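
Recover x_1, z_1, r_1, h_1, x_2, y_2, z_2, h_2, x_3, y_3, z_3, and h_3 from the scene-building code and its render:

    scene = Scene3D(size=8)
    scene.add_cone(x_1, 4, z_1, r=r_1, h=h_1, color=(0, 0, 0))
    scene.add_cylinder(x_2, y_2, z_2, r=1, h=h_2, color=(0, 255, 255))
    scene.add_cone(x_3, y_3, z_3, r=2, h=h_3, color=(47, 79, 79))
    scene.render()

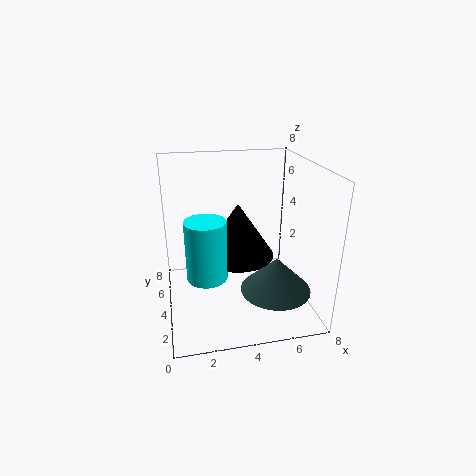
x_1 = 4, z_1 = 3, r_1 = 2, h_1 = 3, x_2 = 2, y_2 = 2, z_2 = 3, h_2 = 3, x_3 = 6, y_3 = 3, z_3 = 1, h_3 = 2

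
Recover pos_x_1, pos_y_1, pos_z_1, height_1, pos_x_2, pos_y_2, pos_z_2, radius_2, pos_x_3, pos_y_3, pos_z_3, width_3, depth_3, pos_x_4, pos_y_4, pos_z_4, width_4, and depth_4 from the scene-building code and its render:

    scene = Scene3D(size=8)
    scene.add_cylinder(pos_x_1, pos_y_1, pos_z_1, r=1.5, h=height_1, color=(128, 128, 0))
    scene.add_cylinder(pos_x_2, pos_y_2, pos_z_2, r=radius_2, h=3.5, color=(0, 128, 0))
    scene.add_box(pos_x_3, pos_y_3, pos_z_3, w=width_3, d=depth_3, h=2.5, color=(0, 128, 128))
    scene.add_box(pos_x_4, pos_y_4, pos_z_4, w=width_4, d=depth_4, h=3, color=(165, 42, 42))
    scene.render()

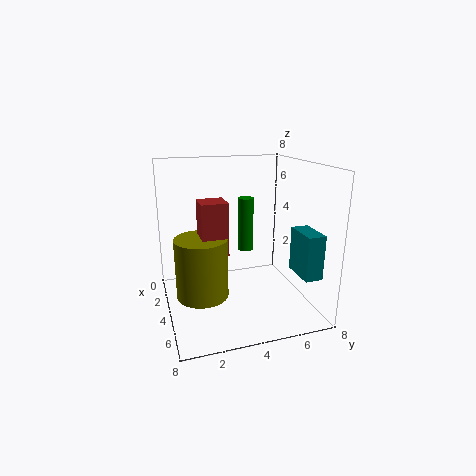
pos_x_1 = 3.5; pos_y_1 = 2; pos_z_1 = 0.5; height_1 = 3.5; pos_x_2 = 1; pos_y_2 = 5.5; pos_z_2 = 2; radius_2 = 0.5; pos_x_3 = 4.5; pos_y_3 = 7; pos_z_3 = 2; width_3 = 2; depth_3 = 1; pos_x_4 = 2.5; pos_y_4 = 2; pos_z_4 = 3; width_4 = 1.5; depth_4 = 1.5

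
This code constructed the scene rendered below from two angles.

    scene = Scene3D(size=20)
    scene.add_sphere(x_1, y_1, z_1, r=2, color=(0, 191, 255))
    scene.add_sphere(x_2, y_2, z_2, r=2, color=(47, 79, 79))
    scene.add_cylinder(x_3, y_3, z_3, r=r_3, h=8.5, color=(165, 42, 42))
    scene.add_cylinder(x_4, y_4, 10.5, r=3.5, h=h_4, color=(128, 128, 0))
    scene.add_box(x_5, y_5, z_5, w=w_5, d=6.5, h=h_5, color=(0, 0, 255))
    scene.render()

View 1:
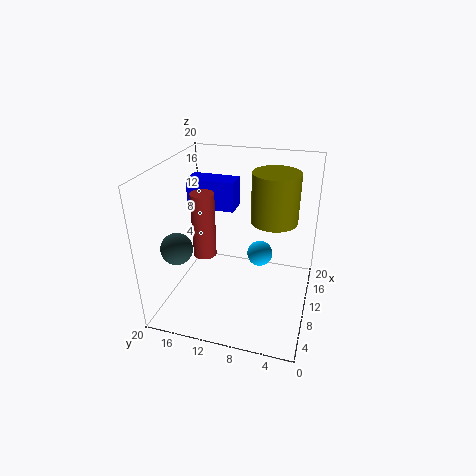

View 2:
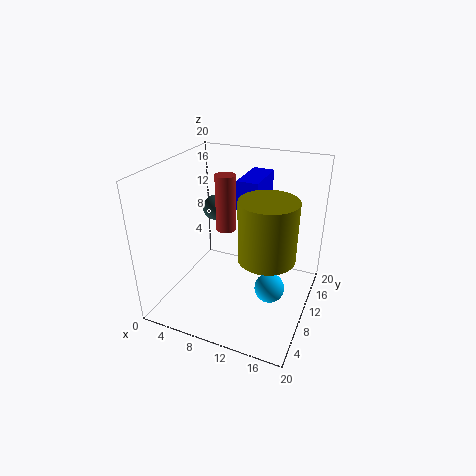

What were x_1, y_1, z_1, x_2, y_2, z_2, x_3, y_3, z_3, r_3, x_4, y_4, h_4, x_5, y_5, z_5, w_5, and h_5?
x_1 = 15.5
y_1 = 8
z_1 = 4.5
x_2 = 3.5
y_2 = 16
z_2 = 11
x_3 = 6.5
y_3 = 13.5
z_3 = 9
r_3 = 1.5
x_4 = 15.5
y_4 = 6
h_4 = 7.5
x_5 = 9.5
y_5 = 10.5
z_5 = 14
w_5 = 3
h_5 = 4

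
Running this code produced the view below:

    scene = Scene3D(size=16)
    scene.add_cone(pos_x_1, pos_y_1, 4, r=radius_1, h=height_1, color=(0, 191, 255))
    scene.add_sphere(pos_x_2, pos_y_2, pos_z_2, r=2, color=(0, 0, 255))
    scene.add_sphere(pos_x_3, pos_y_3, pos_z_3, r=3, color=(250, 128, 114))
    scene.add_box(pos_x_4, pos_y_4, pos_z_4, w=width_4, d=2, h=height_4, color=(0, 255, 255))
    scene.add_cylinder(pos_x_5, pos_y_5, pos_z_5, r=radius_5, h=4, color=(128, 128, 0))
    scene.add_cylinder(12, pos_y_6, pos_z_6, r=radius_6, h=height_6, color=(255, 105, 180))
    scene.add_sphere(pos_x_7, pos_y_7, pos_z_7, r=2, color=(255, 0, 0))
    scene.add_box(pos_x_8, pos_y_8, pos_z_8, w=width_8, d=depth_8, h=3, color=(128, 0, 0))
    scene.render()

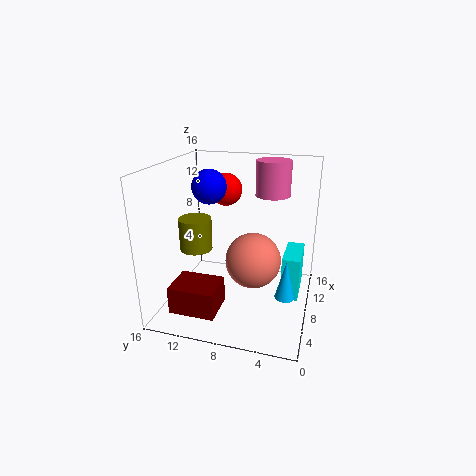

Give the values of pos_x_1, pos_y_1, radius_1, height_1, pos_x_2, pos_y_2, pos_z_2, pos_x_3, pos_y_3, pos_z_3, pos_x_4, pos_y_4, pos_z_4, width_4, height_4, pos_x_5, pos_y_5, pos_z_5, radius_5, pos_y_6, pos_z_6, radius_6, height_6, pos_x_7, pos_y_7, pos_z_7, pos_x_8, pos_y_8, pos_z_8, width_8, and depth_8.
pos_x_1 = 4; pos_y_1 = 2; radius_1 = 1; height_1 = 4; pos_x_2 = 10; pos_y_2 = 12; pos_z_2 = 13; pos_x_3 = 7; pos_y_3 = 6; pos_z_3 = 6; pos_x_4 = 8; pos_y_4 = 1; pos_z_4 = 1; width_4 = 5; height_4 = 5; pos_x_5 = 10; pos_y_5 = 14; pos_z_5 = 5; radius_5 = 2; pos_y_6 = 5; pos_z_6 = 12; radius_6 = 2; height_6 = 4; pos_x_7 = 13; pos_y_7 = 11; pos_z_7 = 12; pos_x_8 = 2; pos_y_8 = 9; pos_z_8 = 1; width_8 = 4; depth_8 = 5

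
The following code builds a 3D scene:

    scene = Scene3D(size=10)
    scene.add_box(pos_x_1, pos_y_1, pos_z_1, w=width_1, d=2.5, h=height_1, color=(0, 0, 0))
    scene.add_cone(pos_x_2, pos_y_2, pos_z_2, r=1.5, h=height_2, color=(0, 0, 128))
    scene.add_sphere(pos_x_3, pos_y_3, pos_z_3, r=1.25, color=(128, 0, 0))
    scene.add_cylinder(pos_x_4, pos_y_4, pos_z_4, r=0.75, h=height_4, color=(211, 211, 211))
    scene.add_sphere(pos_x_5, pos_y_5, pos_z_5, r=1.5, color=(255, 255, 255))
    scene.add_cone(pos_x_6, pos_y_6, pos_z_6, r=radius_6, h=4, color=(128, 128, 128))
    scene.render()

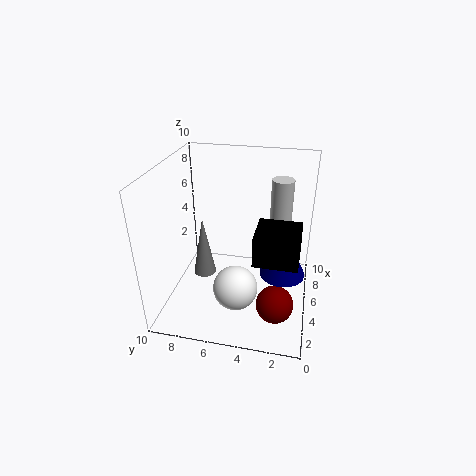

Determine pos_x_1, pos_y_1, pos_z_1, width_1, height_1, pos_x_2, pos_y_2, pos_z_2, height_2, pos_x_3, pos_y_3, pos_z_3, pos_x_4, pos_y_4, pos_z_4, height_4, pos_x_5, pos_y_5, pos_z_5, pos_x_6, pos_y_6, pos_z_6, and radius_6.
pos_x_1 = 0.5; pos_y_1 = 0.75; pos_z_1 = 6; width_1 = 2.5; height_1 = 1.75; pos_x_2 = 4; pos_y_2 = 1.75; pos_z_2 = 3.25; height_2 = 3.25; pos_x_3 = 2.75; pos_y_3 = 2; pos_z_3 = 1.5; pos_x_4 = 6.25; pos_y_4 = 2.25; pos_z_4 = 4.5; height_4 = 4.5; pos_x_5 = 3; pos_y_5 = 4.75; pos_z_5 = 2.25; pos_x_6 = 3.5; pos_y_6 = 7; pos_z_6 = 3; radius_6 = 0.75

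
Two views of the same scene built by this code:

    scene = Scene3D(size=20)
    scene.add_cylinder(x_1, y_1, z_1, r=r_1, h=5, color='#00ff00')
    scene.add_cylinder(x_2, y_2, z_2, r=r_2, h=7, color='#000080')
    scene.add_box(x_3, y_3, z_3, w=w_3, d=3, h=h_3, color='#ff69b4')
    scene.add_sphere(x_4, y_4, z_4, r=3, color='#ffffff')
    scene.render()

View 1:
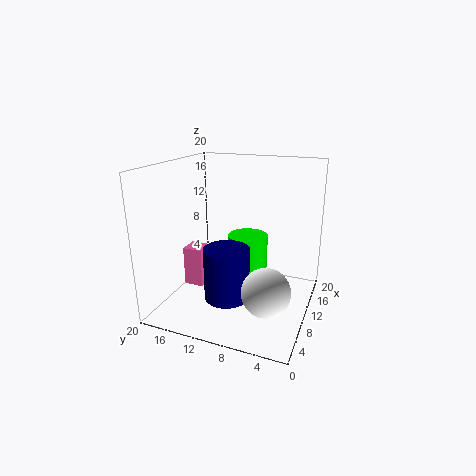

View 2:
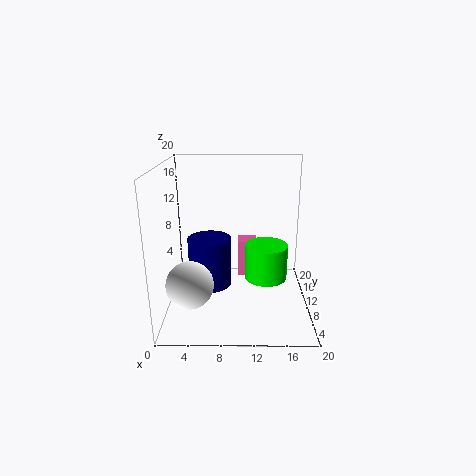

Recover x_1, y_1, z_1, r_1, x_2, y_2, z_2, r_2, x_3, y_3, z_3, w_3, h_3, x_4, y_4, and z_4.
x_1 = 14
y_1 = 10
z_1 = 4
r_1 = 3
x_2 = 6
y_2 = 10
z_2 = 3
r_2 = 3
x_3 = 10
y_3 = 16
z_3 = 1
w_3 = 3
h_3 = 6
x_4 = 4
y_4 = 4
z_4 = 6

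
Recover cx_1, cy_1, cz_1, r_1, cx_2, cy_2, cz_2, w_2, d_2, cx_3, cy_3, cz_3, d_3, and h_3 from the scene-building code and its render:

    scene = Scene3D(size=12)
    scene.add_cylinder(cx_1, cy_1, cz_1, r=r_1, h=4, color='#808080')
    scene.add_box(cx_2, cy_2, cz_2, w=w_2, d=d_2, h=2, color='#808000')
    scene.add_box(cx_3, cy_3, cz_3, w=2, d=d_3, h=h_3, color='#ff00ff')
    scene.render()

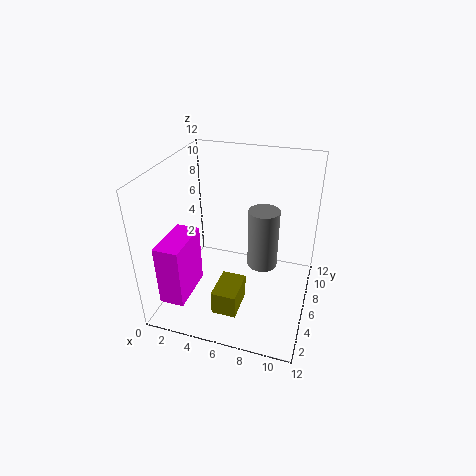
cx_1 = 9; cy_1 = 2; cz_1 = 7; r_1 = 1; cx_2 = 5; cy_2 = 2; cz_2 = 1; w_2 = 2; d_2 = 3; cx_3 = 1; cy_3 = 1; cz_3 = 2; d_3 = 4; h_3 = 5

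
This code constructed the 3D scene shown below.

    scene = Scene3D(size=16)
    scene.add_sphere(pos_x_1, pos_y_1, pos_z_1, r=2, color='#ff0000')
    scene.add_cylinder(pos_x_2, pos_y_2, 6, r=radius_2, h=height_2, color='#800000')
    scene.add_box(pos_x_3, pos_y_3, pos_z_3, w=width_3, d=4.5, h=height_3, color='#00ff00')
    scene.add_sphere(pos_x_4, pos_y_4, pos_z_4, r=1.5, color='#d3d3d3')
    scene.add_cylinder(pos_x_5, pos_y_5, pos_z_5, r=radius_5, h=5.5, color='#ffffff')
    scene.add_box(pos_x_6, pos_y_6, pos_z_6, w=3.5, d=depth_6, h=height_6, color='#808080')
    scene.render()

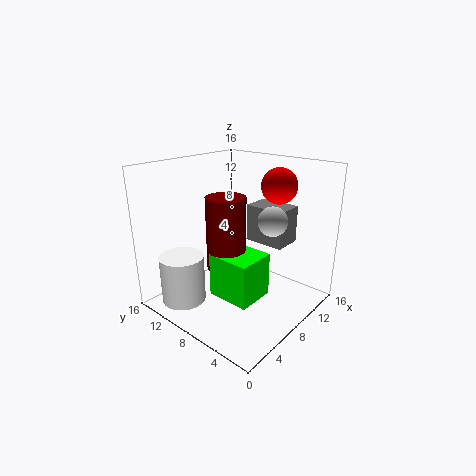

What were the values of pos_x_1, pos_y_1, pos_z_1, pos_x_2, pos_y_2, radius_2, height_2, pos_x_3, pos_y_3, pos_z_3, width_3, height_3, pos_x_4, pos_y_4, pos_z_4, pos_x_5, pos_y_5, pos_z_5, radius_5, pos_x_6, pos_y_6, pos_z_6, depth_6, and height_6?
pos_x_1 = 12
pos_y_1 = 5.5
pos_z_1 = 13.5
pos_x_2 = 5
pos_y_2 = 7
radius_2 = 2
height_2 = 7.5
pos_x_3 = 3
pos_y_3 = 3
pos_z_3 = 3.5
width_3 = 4
height_3 = 4.5
pos_x_4 = 8
pos_y_4 = 3.5
pos_z_4 = 11
pos_x_5 = 3.5
pos_y_5 = 12.5
pos_z_5 = 0.5
radius_5 = 2.5
pos_x_6 = 12
pos_y_6 = 5
pos_z_6 = 6
depth_6 = 5
height_6 = 4.5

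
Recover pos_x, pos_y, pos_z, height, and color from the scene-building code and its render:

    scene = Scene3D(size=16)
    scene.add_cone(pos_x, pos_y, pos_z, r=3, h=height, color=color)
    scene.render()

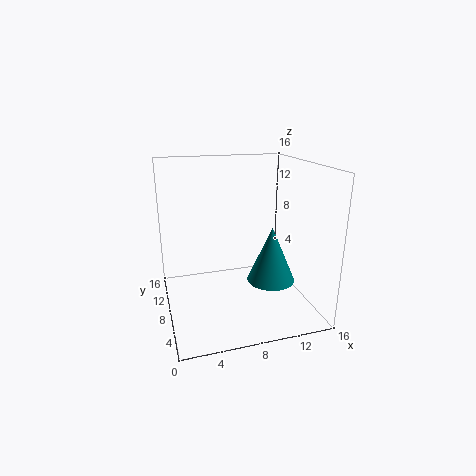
pos_x = 13; pos_y = 10; pos_z = 1; height = 7; color = 'teal'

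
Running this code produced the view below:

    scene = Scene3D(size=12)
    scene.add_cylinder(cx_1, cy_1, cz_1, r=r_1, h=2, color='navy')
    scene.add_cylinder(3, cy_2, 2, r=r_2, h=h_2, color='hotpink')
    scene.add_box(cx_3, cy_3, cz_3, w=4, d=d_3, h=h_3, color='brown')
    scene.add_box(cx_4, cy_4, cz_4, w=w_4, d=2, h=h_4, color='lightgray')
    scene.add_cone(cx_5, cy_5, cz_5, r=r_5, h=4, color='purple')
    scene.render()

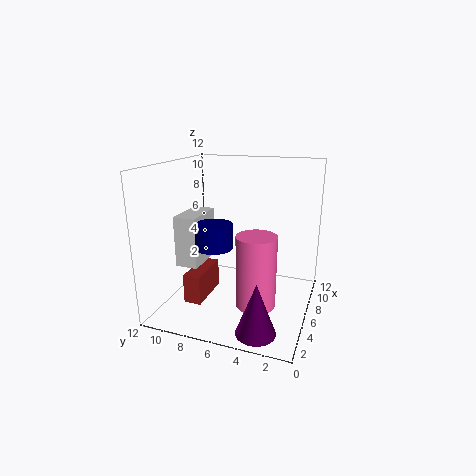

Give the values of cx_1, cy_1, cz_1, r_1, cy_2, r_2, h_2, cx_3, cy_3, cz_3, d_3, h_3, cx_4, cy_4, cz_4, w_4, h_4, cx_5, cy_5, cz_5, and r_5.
cx_1 = 4.5; cy_1 = 7.5; cz_1 = 5.5; r_1 = 1.5; cy_2 = 3.5; r_2 = 1.5; h_2 = 5.5; cx_3 = 3.5; cy_3 = 8.5; cz_3 = 0.5; d_3 = 1.5; h_3 = 2.5; cx_4 = 5; cy_4 = 9.5; cz_4 = 3; w_4 = 4; h_4 = 4.5; cx_5 = 1.5; cy_5 = 3; cz_5 = 0.5; r_5 = 1.5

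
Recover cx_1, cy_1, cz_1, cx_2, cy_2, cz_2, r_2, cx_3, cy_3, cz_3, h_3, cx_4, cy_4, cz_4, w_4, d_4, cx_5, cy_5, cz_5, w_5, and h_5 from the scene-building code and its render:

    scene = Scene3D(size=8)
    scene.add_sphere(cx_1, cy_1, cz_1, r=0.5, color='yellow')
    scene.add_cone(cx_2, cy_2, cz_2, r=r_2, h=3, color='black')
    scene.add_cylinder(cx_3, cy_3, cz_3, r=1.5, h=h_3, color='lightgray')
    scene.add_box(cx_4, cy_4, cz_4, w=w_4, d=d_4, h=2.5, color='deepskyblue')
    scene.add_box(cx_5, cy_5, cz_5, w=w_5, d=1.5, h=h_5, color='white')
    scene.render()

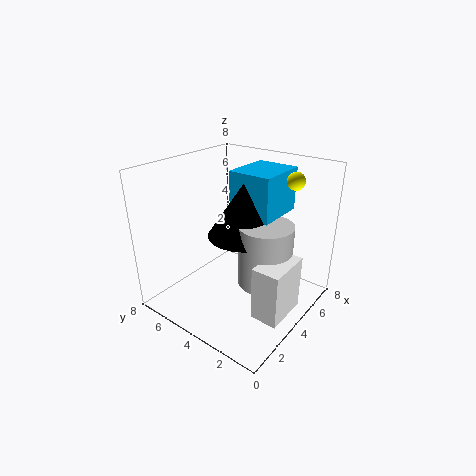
cx_1 = 6.5, cy_1 = 2, cz_1 = 7, cx_2 = 4.5, cy_2 = 4, cz_2 = 4, r_2 = 2, cx_3 = 4.5, cy_3 = 2.5, cz_3 = 1.5, h_3 = 3.5, cx_4 = 4.5, cy_4 = 2.5, cz_4 = 5, w_4 = 3, d_4 = 2.5, cx_5 = 2.5, cy_5 = 0.5, cz_5 = 0.5, w_5 = 2.5, h_5 = 3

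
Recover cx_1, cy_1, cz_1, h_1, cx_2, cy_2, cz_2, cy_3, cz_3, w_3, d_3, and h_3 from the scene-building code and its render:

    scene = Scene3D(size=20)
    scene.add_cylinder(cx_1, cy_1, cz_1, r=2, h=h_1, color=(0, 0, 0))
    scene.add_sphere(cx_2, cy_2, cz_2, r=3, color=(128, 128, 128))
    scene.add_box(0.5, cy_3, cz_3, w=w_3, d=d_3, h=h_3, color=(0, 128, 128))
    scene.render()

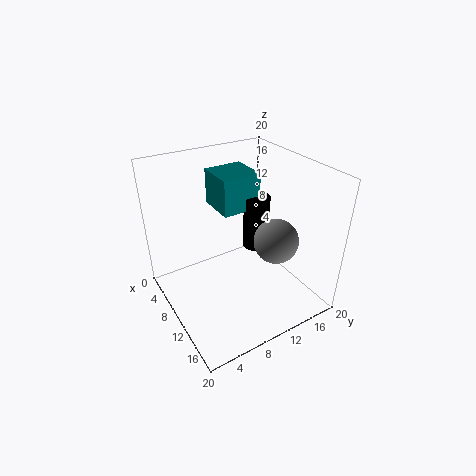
cx_1 = 6.5; cy_1 = 15.5; cz_1 = 5; h_1 = 8.5; cx_2 = 14; cy_2 = 13.5; cz_2 = 10.5; cy_3 = 10; cz_3 = 11.5; w_3 = 6; d_3 = 6; h_3 = 5.5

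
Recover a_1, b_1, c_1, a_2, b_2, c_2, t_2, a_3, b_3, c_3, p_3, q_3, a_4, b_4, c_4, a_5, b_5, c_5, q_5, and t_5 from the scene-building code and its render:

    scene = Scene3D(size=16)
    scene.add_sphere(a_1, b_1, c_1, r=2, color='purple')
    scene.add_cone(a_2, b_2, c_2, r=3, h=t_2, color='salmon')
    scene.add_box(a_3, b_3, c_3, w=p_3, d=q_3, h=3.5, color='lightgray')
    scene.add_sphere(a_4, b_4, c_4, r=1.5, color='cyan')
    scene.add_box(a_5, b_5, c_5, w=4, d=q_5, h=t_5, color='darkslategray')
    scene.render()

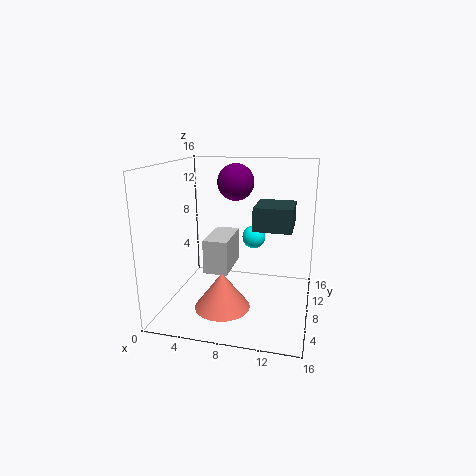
a_1 = 7.5, b_1 = 9, c_1 = 14, a_2 = 7, b_2 = 5, c_2 = 1, t_2 = 4, a_3 = 5.5, b_3 = 3.5, c_3 = 5.5, p_3 = 2.5, q_3 = 5, a_4 = 8.5, b_4 = 14.5, c_4 = 6, a_5 = 10, b_5 = 6, c_5 = 9.5, q_5 = 4.5, t_5 = 2.5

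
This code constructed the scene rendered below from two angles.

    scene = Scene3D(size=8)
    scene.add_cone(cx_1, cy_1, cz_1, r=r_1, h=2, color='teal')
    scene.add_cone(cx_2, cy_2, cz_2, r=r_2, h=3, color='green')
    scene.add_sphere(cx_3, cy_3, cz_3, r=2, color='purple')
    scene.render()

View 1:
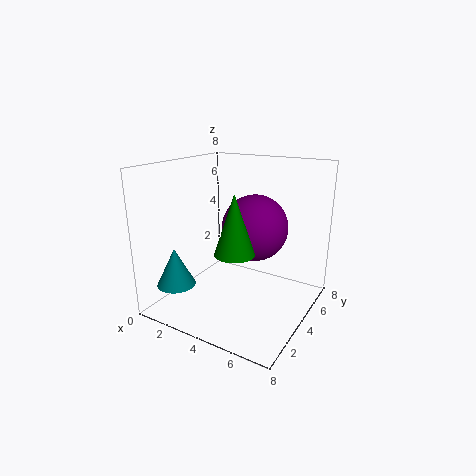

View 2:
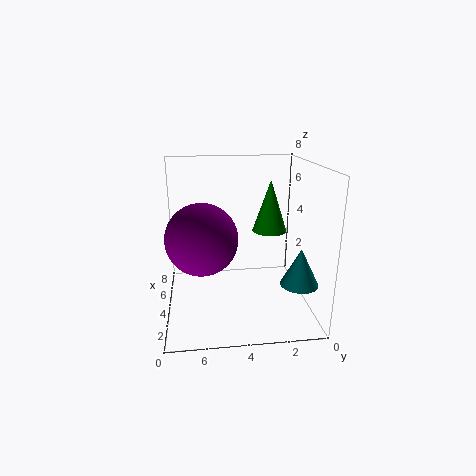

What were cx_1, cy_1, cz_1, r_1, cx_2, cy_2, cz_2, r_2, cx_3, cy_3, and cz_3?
cx_1 = 2; cy_1 = 1; cz_1 = 2; r_1 = 1; cx_2 = 5; cy_2 = 2; cz_2 = 4; r_2 = 1; cx_3 = 4; cy_3 = 6; cz_3 = 4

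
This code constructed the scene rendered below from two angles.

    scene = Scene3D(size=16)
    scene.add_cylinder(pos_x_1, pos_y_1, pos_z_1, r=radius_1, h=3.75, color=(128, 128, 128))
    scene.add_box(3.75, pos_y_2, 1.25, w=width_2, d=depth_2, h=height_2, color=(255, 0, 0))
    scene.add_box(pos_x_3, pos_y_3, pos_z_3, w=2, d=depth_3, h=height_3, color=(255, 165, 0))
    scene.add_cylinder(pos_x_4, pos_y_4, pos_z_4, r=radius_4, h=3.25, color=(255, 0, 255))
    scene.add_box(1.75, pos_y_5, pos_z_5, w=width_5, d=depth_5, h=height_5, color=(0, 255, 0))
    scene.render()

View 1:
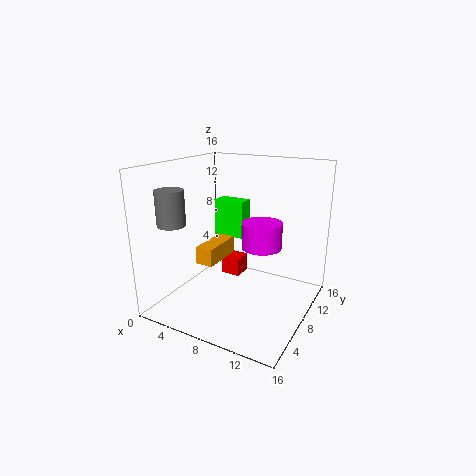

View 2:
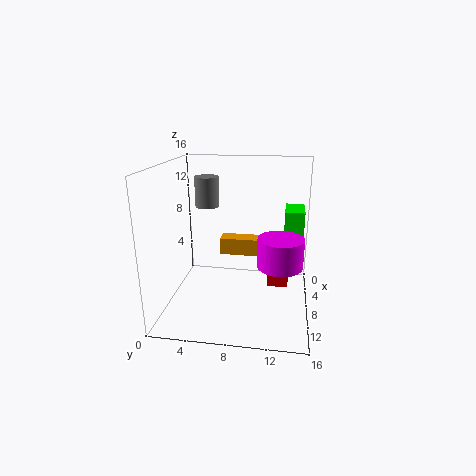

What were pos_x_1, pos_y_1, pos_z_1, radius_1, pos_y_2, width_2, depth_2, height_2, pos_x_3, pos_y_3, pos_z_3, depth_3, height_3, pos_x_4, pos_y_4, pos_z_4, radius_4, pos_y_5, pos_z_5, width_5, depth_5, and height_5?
pos_x_1 = 2.75; pos_y_1 = 3.25; pos_z_1 = 10; radius_1 = 1.5; pos_y_2 = 11.25; width_2 = 2.5; depth_2 = 2.5; height_2 = 2.25; pos_x_3 = 4; pos_y_3 = 5.5; pos_z_3 = 5; depth_3 = 5; height_3 = 2; pos_x_4 = 8.75; pos_y_4 = 12.75; pos_z_4 = 5.25; radius_4 = 2.5; pos_y_5 = 13; pos_z_5 = 5.75; width_5 = 4; depth_5 = 2.25; height_5 = 4.75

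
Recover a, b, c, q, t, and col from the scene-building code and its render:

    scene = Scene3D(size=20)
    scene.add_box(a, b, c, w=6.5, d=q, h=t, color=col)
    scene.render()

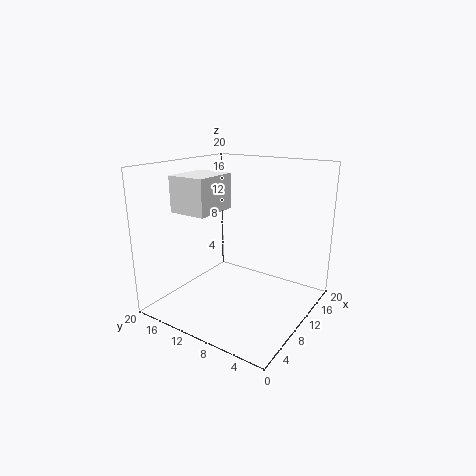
a = 5.5
b = 12.5
c = 13.5
q = 5.5
t = 5
col = 'white'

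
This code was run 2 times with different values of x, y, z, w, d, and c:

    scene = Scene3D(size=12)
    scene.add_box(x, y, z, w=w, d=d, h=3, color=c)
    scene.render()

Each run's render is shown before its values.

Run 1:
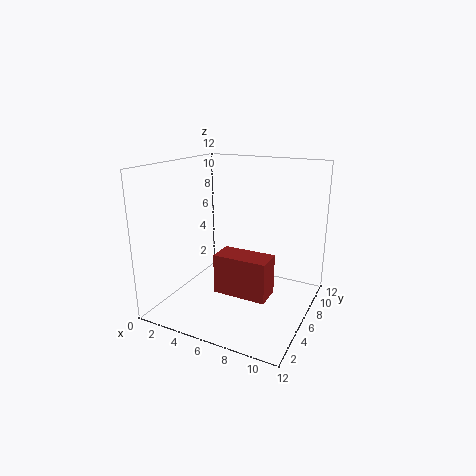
x = 6, y = 2, z = 3, w = 4, d = 2, c = 'brown'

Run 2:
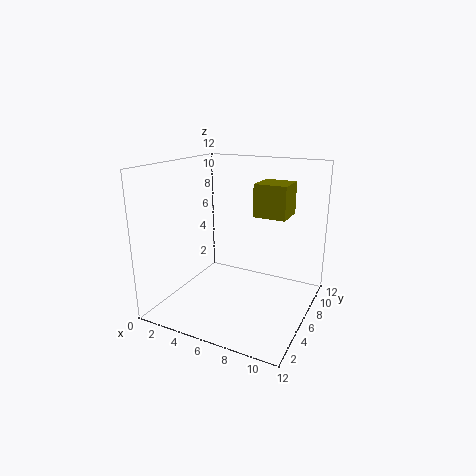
x = 6, y = 9, z = 7, w = 3, d = 3, c = 'olive'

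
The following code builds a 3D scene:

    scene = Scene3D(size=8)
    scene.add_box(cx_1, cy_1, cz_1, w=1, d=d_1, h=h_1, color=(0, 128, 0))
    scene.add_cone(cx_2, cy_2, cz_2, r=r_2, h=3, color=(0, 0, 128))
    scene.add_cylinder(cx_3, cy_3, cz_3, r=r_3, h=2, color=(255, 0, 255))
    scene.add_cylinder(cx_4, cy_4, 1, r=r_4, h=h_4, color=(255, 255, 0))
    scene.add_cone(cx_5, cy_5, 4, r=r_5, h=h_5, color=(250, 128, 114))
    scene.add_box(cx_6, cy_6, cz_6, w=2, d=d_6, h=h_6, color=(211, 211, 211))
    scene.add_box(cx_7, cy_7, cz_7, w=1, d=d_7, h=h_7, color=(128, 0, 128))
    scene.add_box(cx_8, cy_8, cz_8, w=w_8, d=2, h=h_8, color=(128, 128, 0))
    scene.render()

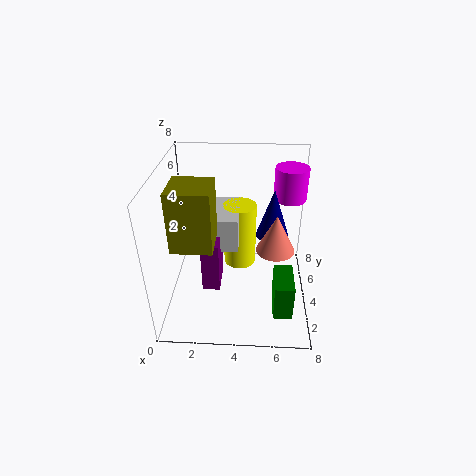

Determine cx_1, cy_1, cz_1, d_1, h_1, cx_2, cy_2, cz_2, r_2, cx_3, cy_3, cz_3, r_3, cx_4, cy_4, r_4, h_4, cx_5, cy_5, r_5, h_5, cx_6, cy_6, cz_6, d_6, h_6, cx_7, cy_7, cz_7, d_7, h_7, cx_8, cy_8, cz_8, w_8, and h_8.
cx_1 = 6, cy_1 = 1, cz_1 = 1, d_1 = 2, h_1 = 2, cx_2 = 6, cy_2 = 6, cz_2 = 3, r_2 = 1, cx_3 = 7, cy_3 = 7, cz_3 = 5, r_3 = 1, cx_4 = 4, cy_4 = 6, r_4 = 1, h_4 = 4, cx_5 = 6, cy_5 = 3, r_5 = 1, h_5 = 2, cx_6 = 2, cy_6 = 4, cz_6 = 3, d_6 = 3, h_6 = 2, cx_7 = 2, cy_7 = 3, cz_7 = 1, d_7 = 2, h_7 = 3, cx_8 = 1, cy_8 = 1, cz_8 = 5, w_8 = 2, h_8 = 3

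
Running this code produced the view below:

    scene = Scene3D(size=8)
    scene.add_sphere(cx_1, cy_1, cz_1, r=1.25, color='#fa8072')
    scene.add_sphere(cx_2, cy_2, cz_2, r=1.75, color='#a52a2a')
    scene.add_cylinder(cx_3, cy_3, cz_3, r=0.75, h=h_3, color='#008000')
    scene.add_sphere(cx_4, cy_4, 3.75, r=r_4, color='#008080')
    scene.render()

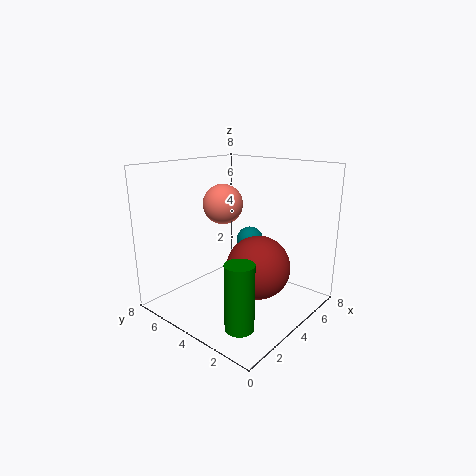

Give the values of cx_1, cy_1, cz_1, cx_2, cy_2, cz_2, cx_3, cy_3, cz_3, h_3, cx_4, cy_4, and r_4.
cx_1 = 5.5; cy_1 = 6.5; cz_1 = 5.25; cx_2 = 4.25; cy_2 = 2.75; cz_2 = 2.5; cx_3 = 1.75; cy_3 = 2; cz_3 = 0.25; h_3 = 3.5; cx_4 = 4.75; cy_4 = 3.75; r_4 = 0.75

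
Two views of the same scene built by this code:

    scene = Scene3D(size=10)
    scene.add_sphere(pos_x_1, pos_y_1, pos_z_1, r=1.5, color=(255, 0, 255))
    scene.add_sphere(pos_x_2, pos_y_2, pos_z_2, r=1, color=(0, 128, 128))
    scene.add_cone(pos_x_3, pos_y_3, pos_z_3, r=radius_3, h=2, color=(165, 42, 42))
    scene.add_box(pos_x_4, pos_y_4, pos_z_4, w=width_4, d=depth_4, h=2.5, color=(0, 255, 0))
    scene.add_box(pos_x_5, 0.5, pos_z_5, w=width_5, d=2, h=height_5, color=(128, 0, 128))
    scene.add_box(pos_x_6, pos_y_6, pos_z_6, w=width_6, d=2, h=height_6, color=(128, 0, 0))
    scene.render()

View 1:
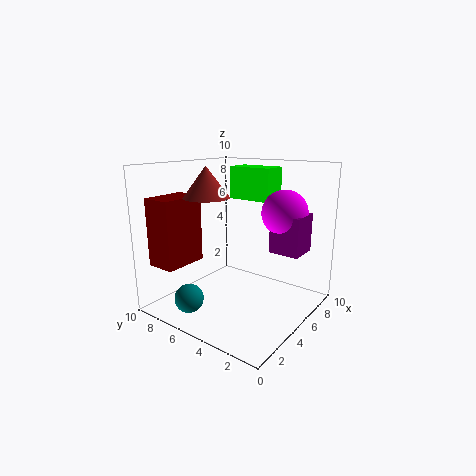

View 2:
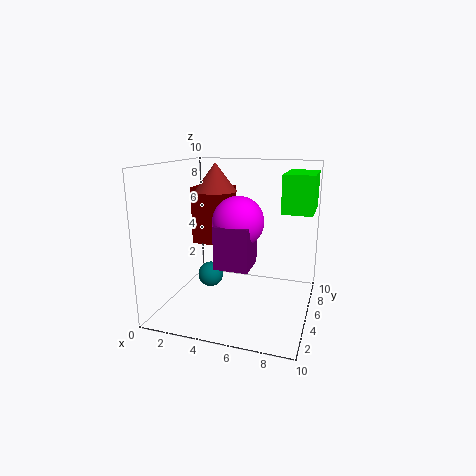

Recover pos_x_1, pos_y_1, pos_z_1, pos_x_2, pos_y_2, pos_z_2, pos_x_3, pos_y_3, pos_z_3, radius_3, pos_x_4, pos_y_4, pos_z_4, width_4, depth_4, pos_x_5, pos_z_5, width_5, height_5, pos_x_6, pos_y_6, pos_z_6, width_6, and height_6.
pos_x_1 = 6
pos_y_1 = 2
pos_z_1 = 7
pos_x_2 = 2
pos_y_2 = 7
pos_z_2 = 1
pos_x_3 = 3
pos_y_3 = 6
pos_z_3 = 8
radius_3 = 1.5
pos_x_4 = 8
pos_y_4 = 4.5
pos_z_4 = 7
width_4 = 2
depth_4 = 3.5
pos_x_5 = 5
pos_z_5 = 4.5
width_5 = 2
height_5 = 2.5
pos_x_6 = 0.5
pos_y_6 = 7
pos_z_6 = 3.5
width_6 = 3
height_6 = 4.5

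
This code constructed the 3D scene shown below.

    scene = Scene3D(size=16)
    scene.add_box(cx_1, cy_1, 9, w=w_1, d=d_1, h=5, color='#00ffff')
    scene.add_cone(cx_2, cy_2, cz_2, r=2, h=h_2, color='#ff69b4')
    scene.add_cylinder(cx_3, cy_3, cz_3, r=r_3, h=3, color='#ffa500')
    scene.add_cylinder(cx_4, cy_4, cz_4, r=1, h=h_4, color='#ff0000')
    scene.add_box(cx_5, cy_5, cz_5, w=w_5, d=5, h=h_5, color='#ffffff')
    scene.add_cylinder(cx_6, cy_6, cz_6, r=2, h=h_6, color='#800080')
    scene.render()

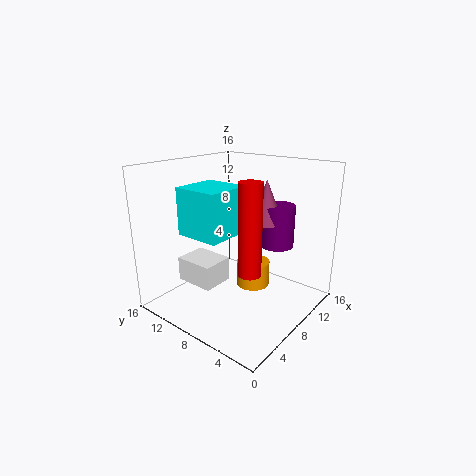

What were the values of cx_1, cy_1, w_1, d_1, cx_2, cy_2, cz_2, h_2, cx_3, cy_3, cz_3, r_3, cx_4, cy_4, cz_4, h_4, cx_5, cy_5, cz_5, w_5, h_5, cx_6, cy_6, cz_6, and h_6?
cx_1 = 3
cy_1 = 7
w_1 = 5
d_1 = 5
cx_2 = 12
cy_2 = 7
cz_2 = 9
h_2 = 5
cx_3 = 11
cy_3 = 8
cz_3 = 1
r_3 = 2
cx_4 = 2
cy_4 = 2
cz_4 = 8
h_4 = 8
cx_5 = 6
cy_5 = 11
cz_5 = 1
w_5 = 4
h_5 = 3
cx_6 = 13
cy_6 = 6
cz_6 = 6
h_6 = 5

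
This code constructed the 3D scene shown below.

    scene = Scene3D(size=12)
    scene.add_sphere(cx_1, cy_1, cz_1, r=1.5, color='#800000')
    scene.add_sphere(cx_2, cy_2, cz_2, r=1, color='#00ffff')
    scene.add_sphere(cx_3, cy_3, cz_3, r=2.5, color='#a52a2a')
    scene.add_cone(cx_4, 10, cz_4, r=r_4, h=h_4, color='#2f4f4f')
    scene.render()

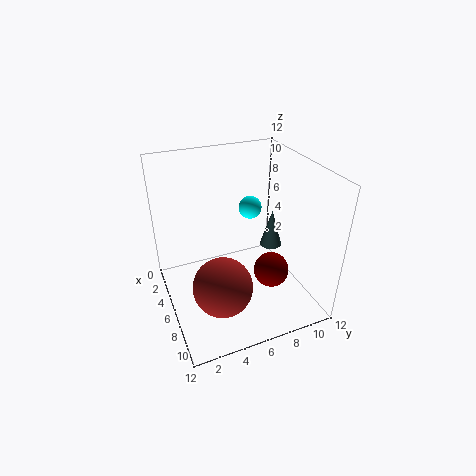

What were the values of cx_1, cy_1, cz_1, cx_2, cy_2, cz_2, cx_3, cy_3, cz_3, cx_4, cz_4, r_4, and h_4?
cx_1 = 7.5; cy_1 = 8.5; cz_1 = 3; cx_2 = 4; cy_2 = 8; cz_2 = 7.5; cx_3 = 7.5; cy_3 = 4; cz_3 = 2.5; cx_4 = 4.5; cz_4 = 3.5; r_4 = 1; h_4 = 3.5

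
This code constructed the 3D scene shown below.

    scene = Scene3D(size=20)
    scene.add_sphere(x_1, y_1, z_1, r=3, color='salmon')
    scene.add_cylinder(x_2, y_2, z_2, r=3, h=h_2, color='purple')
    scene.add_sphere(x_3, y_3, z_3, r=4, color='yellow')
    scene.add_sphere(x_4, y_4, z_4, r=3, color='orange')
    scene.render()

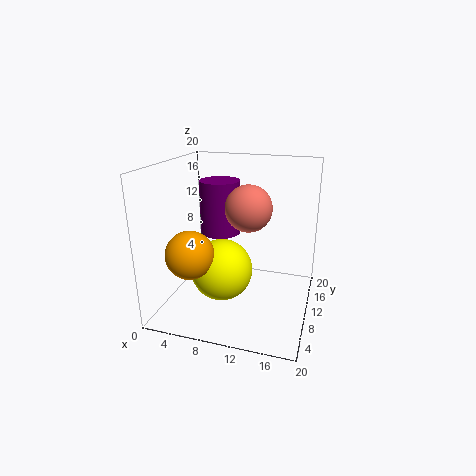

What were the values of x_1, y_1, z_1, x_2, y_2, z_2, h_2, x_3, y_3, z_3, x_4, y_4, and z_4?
x_1 = 12, y_1 = 8, z_1 = 15, x_2 = 6, y_2 = 14, z_2 = 9, h_2 = 8, x_3 = 9, y_3 = 6, z_3 = 7, x_4 = 6, y_4 = 3, z_4 = 10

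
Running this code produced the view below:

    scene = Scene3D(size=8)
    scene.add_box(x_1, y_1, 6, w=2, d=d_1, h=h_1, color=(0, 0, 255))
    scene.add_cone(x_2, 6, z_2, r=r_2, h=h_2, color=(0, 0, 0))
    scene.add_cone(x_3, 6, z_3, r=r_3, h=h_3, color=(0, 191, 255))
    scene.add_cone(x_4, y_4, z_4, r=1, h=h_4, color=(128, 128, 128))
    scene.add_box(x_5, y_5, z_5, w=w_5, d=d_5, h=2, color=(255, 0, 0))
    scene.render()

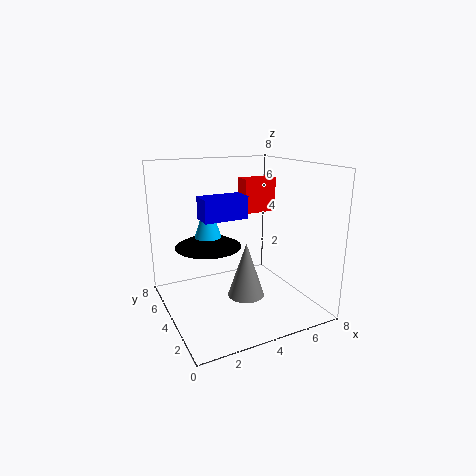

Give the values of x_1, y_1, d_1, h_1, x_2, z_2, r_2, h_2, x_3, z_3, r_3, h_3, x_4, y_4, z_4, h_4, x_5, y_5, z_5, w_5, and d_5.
x_1 = 1
y_1 = 1
d_1 = 1
h_1 = 1
x_2 = 3
z_2 = 3
r_2 = 2
h_2 = 1
x_3 = 3
z_3 = 3
r_3 = 1
h_3 = 3
x_4 = 4
y_4 = 3
z_4 = 1
h_4 = 3
x_5 = 5
y_5 = 5
z_5 = 5
w_5 = 2
d_5 = 1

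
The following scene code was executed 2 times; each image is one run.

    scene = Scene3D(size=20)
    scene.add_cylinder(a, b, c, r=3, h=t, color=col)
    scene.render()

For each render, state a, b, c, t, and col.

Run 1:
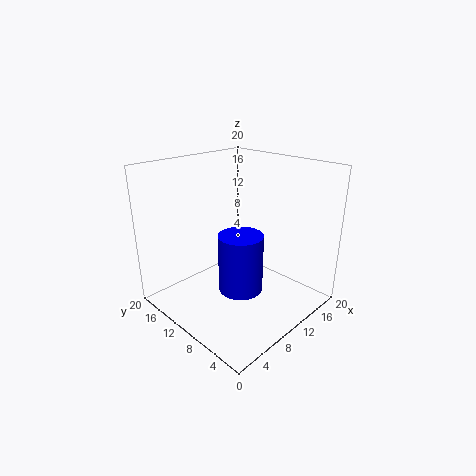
a = 8.5, b = 8, c = 3.5, t = 8, col = 'blue'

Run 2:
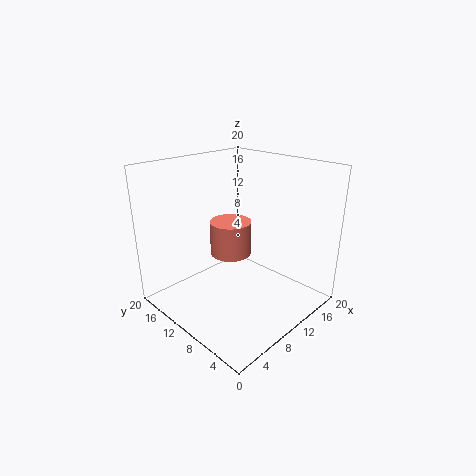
a = 11, b = 12.5, c = 6.5, t = 5, col = 'salmon'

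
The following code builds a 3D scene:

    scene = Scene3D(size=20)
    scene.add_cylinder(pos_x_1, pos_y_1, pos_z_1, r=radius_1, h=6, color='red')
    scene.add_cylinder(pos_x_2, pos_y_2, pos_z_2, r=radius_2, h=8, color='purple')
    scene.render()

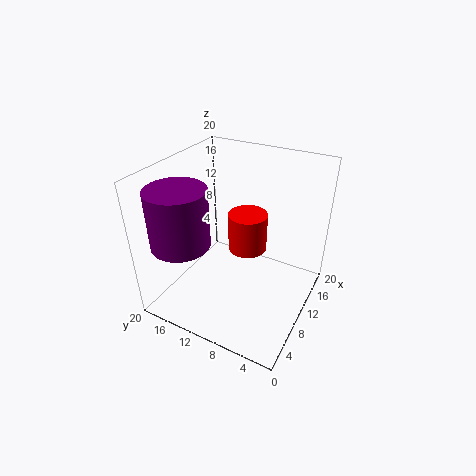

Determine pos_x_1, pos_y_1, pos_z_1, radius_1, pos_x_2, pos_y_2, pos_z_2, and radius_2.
pos_x_1 = 15; pos_y_1 = 11; pos_z_1 = 5; radius_1 = 3; pos_x_2 = 5; pos_y_2 = 16; pos_z_2 = 10; radius_2 = 4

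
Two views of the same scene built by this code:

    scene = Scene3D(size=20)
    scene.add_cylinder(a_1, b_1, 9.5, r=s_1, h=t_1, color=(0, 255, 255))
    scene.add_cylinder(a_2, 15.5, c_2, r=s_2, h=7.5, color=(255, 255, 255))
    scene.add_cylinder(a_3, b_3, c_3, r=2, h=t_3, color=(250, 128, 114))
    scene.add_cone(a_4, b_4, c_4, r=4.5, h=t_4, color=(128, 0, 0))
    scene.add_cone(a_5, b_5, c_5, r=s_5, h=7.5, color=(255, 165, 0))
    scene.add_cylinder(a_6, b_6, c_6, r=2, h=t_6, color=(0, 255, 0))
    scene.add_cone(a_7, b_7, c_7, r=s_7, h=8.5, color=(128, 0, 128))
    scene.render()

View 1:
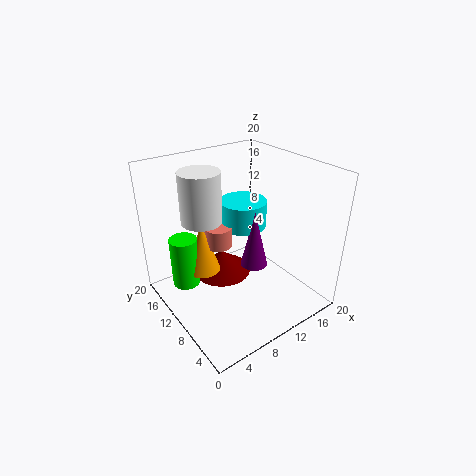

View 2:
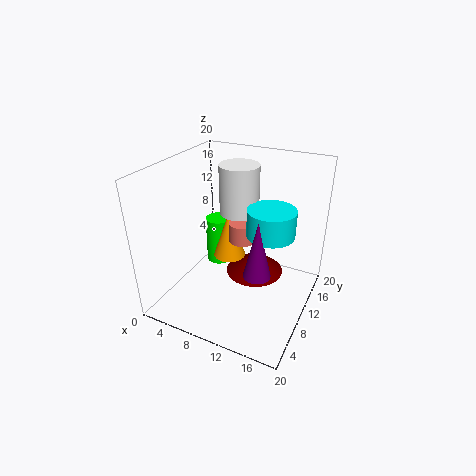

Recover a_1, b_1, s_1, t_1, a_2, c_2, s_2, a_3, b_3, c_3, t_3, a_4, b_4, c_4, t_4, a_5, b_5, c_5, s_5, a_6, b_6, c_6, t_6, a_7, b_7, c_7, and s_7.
a_1 = 13.5, b_1 = 13.5, s_1 = 3.5, t_1 = 4, a_2 = 7.5, c_2 = 11, s_2 = 3, a_3 = 9, b_3 = 13.5, c_3 = 7.5, t_3 = 3, a_4 = 10.5, b_4 = 15, c_4 = 1.5, t_4 = 3.5, a_5 = 6.5, b_5 = 14, c_5 = 4, s_5 = 2.5, a_6 = 4, b_6 = 15, c_6 = 2, t_6 = 7.5, a_7 = 13, b_7 = 10, c_7 = 4.5, s_7 = 2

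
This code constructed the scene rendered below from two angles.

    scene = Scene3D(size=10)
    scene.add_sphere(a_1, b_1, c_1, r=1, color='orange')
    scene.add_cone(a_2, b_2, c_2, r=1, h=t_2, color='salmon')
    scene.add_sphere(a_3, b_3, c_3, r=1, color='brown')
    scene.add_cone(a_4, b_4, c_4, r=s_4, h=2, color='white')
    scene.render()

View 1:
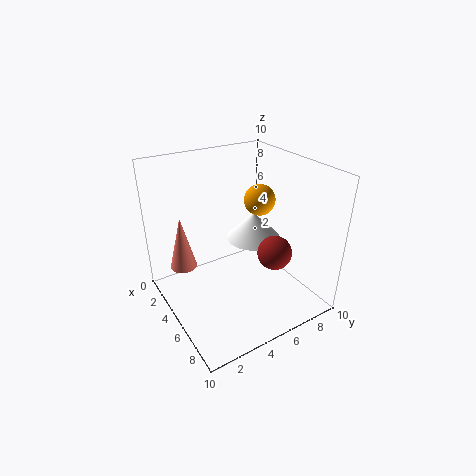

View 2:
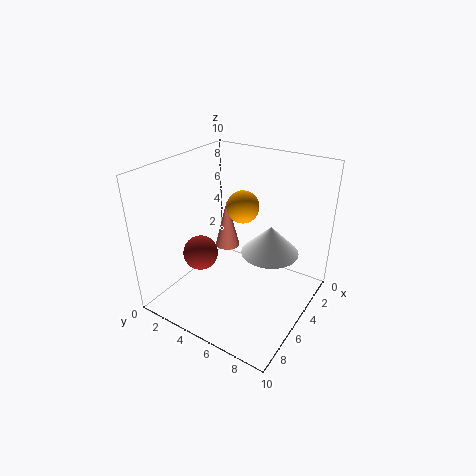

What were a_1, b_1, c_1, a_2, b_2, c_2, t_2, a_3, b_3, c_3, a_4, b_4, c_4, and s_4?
a_1 = 6; b_1 = 6; c_1 = 8; a_2 = 2; b_2 = 2; c_2 = 2; t_2 = 4; a_3 = 9; b_3 = 5; c_3 = 6; a_4 = 4; b_4 = 7; c_4 = 4; s_4 = 2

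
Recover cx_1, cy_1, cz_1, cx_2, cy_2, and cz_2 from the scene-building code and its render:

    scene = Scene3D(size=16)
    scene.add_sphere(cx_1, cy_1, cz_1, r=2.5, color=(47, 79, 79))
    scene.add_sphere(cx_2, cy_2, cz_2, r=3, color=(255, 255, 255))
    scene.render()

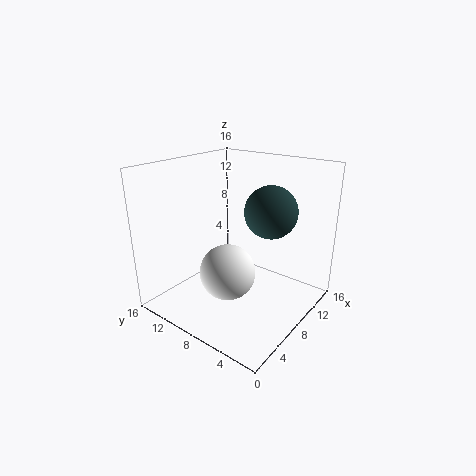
cx_1 = 6.5, cy_1 = 3, cz_1 = 12.5, cx_2 = 5.5, cy_2 = 7.5, cz_2 = 5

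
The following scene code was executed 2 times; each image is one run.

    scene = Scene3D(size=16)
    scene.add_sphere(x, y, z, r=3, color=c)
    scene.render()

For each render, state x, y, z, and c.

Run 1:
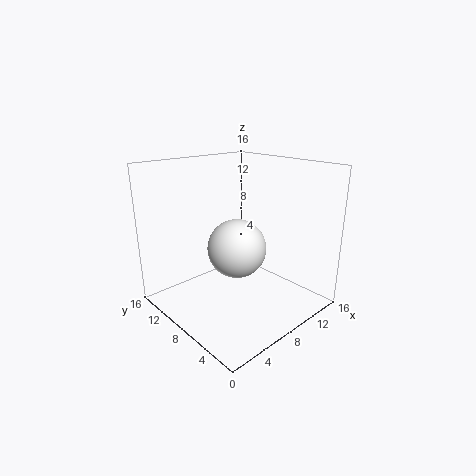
x = 6; y = 6; z = 8; c = 'white'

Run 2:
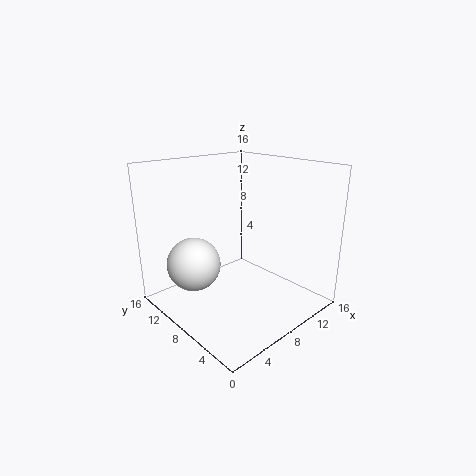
x = 4; y = 11; z = 5; c = 'white'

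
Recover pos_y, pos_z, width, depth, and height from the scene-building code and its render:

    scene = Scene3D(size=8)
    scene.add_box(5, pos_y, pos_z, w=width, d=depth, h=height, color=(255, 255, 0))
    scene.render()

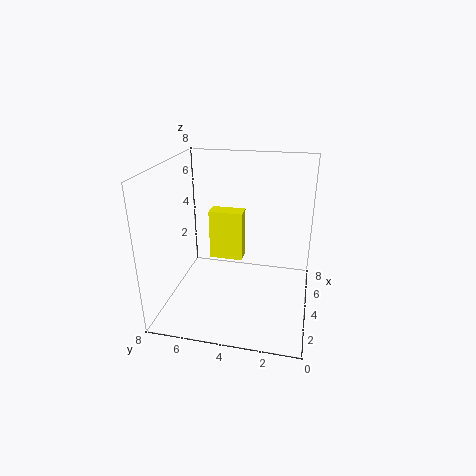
pos_y = 4
pos_z = 2
width = 1
depth = 2
height = 3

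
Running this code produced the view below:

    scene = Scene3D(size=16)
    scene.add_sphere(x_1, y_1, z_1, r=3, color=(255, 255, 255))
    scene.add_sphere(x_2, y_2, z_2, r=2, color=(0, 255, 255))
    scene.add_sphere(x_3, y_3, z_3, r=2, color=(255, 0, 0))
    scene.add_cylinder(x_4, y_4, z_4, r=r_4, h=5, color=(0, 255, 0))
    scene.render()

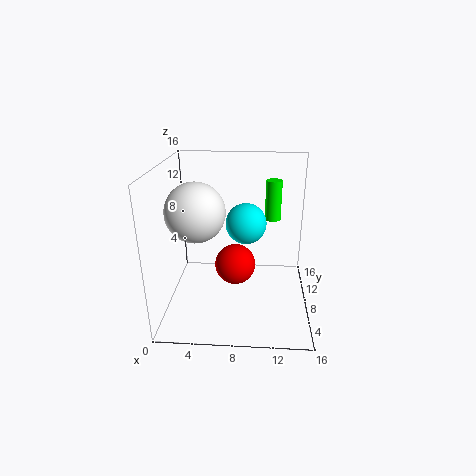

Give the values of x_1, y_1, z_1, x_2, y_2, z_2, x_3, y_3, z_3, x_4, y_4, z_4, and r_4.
x_1 = 4
y_1 = 5
z_1 = 12
x_2 = 9
y_2 = 5
z_2 = 11
x_3 = 8
y_3 = 4
z_3 = 7
x_4 = 12
y_4 = 14
z_4 = 8
r_4 = 1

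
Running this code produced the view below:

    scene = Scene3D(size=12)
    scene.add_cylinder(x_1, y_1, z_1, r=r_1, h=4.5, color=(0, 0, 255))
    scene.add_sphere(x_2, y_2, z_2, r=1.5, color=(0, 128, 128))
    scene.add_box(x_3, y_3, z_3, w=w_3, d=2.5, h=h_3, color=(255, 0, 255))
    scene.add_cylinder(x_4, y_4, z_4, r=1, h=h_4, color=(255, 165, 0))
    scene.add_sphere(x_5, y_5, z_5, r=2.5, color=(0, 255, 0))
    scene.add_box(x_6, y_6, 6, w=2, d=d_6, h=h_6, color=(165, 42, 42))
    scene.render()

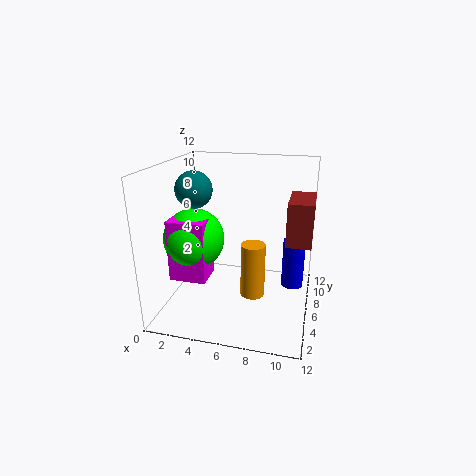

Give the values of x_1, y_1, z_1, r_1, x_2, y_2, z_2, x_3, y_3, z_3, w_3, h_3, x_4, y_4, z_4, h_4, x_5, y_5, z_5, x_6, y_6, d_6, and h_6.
x_1 = 10.5, y_1 = 9, z_1 = 0.5, r_1 = 1, x_2 = 2.5, y_2 = 5.5, z_2 = 10, x_3 = 1, y_3 = 3, z_3 = 3, w_3 = 3, h_3 = 5, x_4 = 7.5, y_4 = 5, z_4 = 1.5, h_4 = 4.5, x_5 = 2.5, y_5 = 5, z_5 = 6, x_6 = 10, y_6 = 5, d_6 = 4, h_6 = 3.5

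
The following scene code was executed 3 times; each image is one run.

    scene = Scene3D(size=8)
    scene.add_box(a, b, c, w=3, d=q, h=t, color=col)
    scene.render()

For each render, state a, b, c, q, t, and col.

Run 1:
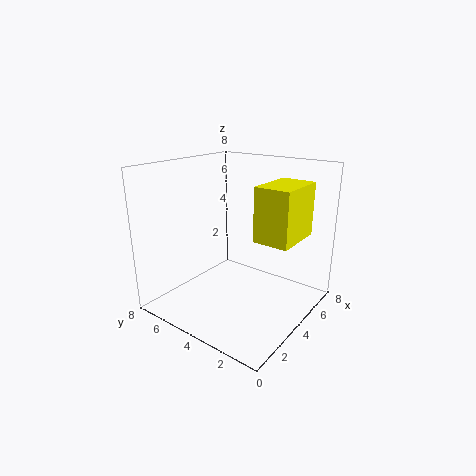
a = 4
b = 1
c = 4
q = 2
t = 3
col = 'yellow'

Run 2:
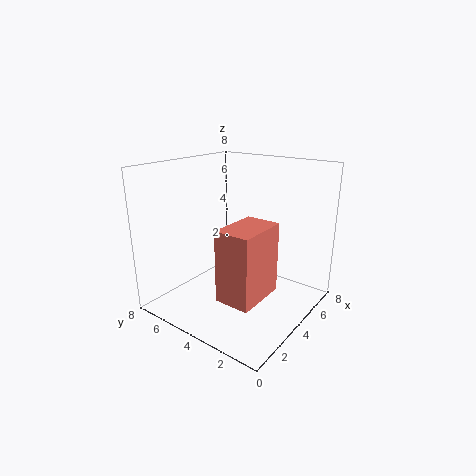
a = 2
b = 2
c = 1
q = 2
t = 4
col = 'salmon'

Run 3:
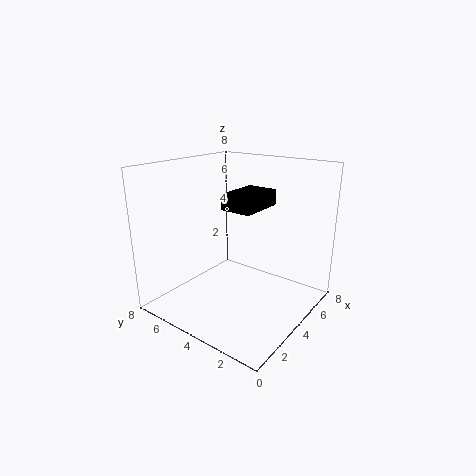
a = 5
b = 4
c = 5
q = 2
t = 1
col = 'black'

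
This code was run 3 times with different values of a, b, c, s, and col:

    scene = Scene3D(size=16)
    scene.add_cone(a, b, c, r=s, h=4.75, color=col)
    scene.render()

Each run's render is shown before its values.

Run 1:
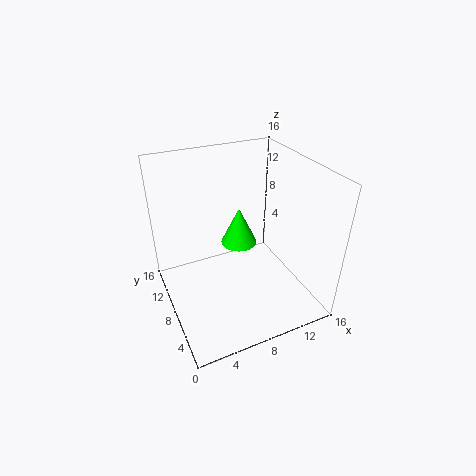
a = 10, b = 12, c = 4.5, s = 2.25, col = 'lime'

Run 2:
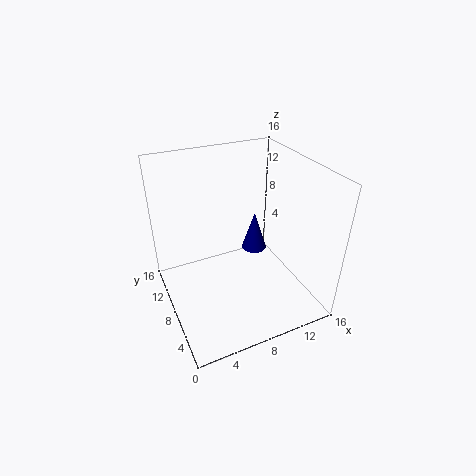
a = 11.25, b = 10.25, c = 4.5, s = 1.5, col = 'navy'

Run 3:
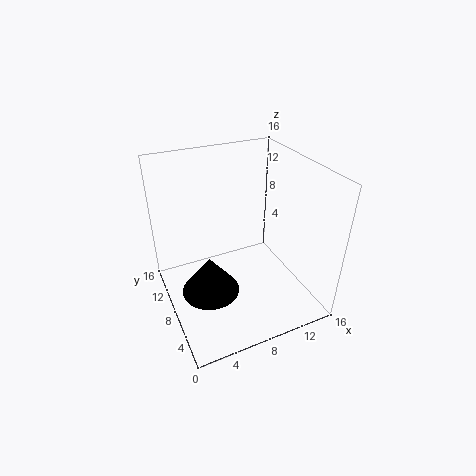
a = 5, b = 9.5, c = 0.25, s = 3.5, col = 'black'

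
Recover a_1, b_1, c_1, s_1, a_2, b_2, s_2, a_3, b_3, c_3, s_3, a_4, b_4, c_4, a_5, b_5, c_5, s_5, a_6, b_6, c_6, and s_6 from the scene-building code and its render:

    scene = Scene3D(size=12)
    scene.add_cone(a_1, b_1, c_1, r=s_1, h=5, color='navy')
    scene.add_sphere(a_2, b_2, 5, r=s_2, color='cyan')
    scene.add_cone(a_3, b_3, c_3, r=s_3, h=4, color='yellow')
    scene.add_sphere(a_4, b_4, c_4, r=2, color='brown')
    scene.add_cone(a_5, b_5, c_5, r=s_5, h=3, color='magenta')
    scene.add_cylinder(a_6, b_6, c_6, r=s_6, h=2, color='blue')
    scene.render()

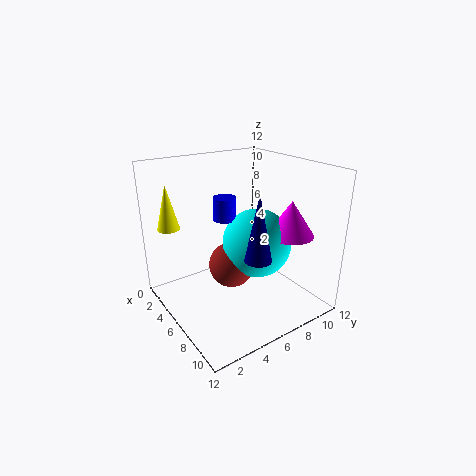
a_1 = 10; b_1 = 5; c_1 = 6; s_1 = 1; a_2 = 6; b_2 = 8; s_2 = 3; a_3 = 1; b_3 = 2; c_3 = 6; s_3 = 1; a_4 = 5; b_4 = 6; c_4 = 3; a_5 = 8; b_5 = 10; c_5 = 6; s_5 = 2; a_6 = 4; b_6 = 6; c_6 = 7; s_6 = 1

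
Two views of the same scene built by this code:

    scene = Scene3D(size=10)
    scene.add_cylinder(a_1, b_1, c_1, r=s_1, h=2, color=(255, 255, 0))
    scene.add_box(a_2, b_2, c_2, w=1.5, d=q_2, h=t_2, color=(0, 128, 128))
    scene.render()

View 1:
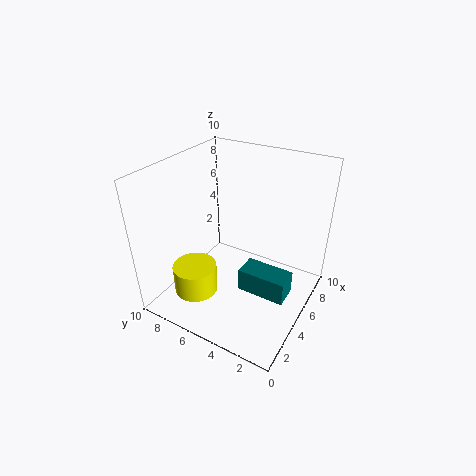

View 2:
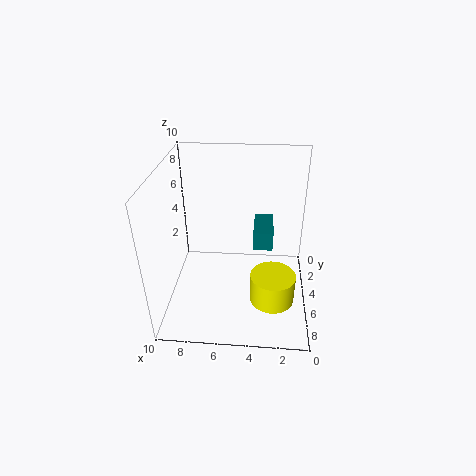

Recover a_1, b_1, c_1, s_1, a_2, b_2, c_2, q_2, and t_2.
a_1 = 2.5, b_1 = 7, c_1 = 1.5, s_1 = 1.5, a_2 = 2.5, b_2 = 0.5, c_2 = 3, q_2 = 3, t_2 = 1.5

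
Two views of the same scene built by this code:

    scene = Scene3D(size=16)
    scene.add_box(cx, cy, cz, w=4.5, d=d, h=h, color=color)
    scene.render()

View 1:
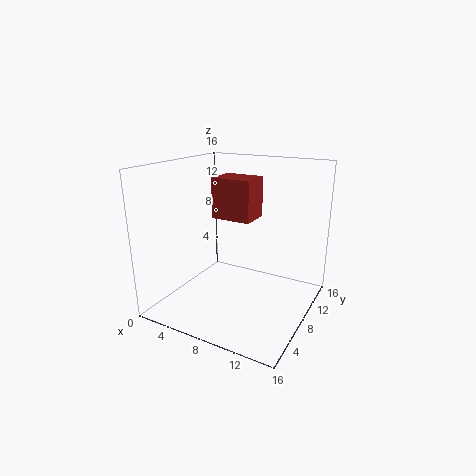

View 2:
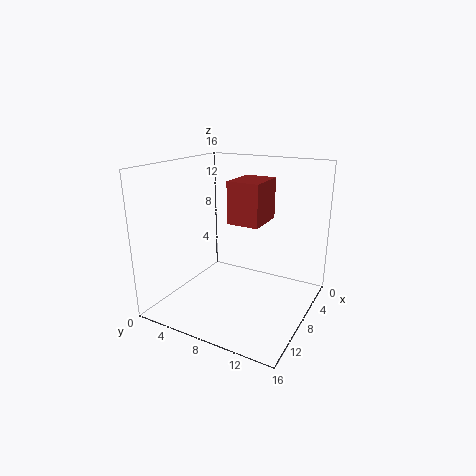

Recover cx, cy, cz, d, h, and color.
cx = 5, cy = 7.5, cz = 10, d = 3.5, h = 4.5, color = 'brown'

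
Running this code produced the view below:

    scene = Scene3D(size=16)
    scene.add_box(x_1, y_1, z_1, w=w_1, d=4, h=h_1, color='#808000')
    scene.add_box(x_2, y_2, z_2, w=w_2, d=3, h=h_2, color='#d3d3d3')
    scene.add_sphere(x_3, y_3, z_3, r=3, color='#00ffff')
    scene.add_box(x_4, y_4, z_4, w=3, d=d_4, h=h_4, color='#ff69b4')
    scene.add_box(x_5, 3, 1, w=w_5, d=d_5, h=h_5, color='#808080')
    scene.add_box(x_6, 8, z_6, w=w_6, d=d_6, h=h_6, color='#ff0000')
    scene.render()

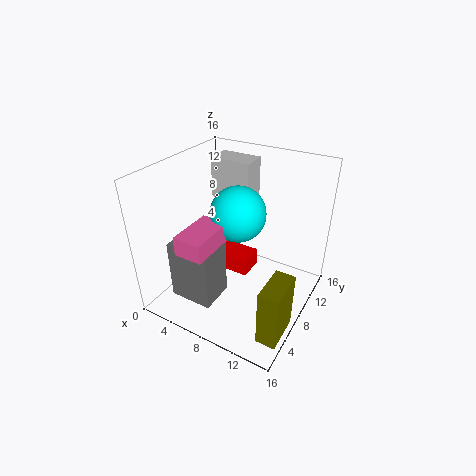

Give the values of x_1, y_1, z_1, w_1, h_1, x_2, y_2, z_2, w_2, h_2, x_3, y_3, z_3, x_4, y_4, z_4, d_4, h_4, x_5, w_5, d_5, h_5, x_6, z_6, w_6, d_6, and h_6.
x_1 = 14; y_1 = 1; z_1 = 2; w_1 = 2; h_1 = 6; x_2 = 2; y_2 = 12; z_2 = 10; w_2 = 5; h_2 = 5; x_3 = 8; y_3 = 8; z_3 = 11; x_4 = 5; y_4 = 1; z_4 = 9; d_4 = 5; h_4 = 2; x_5 = 2; w_5 = 5; d_5 = 4; h_5 = 7; x_6 = 4; z_6 = 3; w_6 = 5; d_6 = 3; h_6 = 2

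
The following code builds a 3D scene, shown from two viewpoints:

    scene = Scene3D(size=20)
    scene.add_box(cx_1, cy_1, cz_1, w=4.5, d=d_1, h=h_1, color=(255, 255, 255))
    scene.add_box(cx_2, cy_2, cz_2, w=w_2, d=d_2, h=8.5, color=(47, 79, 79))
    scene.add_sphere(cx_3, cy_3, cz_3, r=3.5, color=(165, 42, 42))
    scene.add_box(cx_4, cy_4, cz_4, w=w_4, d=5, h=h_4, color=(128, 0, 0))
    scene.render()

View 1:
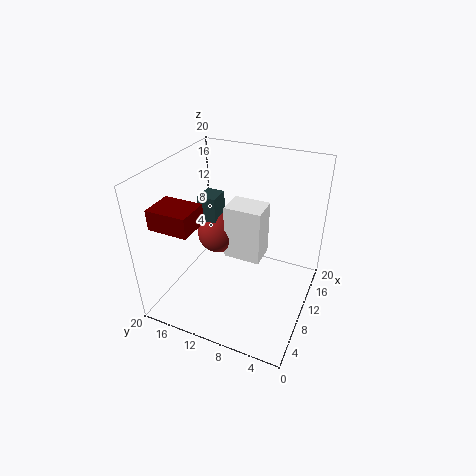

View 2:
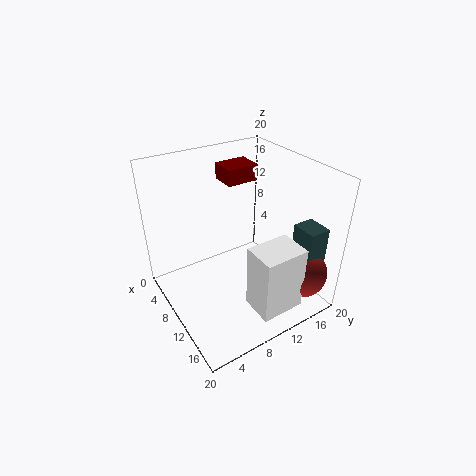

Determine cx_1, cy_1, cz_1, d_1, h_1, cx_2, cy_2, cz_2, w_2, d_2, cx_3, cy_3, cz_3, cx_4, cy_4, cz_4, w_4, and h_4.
cx_1 = 14.5; cy_1 = 8.5; cz_1 = 2.5; d_1 = 6; h_1 = 9; cx_2 = 14.5; cy_2 = 16; cz_2 = 4; w_2 = 3.5; d_2 = 3; cx_3 = 16.5; cy_3 = 16.5; cz_3 = 5.5; cx_4 = 0.5; cy_4 = 12; cz_4 = 15; w_4 = 4; h_4 = 2.5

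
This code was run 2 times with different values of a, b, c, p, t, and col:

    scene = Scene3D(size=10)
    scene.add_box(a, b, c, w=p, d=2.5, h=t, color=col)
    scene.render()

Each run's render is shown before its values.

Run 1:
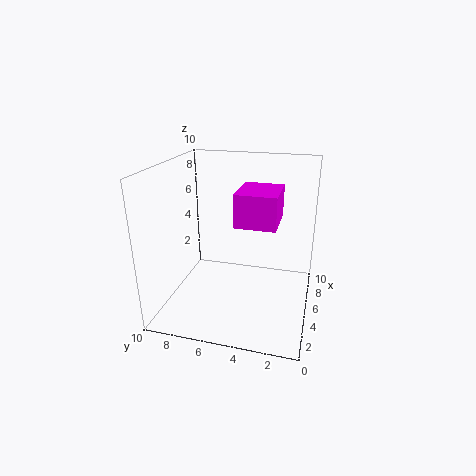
a = 2, b = 2, c = 7, p = 3, t = 2, col = 'magenta'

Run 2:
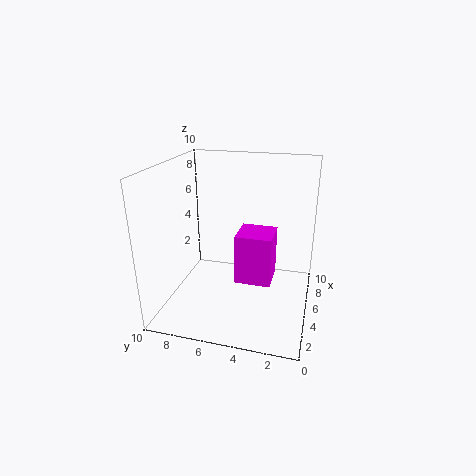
a = 4, b = 2.5, c = 2, p = 2.5, t = 3.5, col = 'magenta'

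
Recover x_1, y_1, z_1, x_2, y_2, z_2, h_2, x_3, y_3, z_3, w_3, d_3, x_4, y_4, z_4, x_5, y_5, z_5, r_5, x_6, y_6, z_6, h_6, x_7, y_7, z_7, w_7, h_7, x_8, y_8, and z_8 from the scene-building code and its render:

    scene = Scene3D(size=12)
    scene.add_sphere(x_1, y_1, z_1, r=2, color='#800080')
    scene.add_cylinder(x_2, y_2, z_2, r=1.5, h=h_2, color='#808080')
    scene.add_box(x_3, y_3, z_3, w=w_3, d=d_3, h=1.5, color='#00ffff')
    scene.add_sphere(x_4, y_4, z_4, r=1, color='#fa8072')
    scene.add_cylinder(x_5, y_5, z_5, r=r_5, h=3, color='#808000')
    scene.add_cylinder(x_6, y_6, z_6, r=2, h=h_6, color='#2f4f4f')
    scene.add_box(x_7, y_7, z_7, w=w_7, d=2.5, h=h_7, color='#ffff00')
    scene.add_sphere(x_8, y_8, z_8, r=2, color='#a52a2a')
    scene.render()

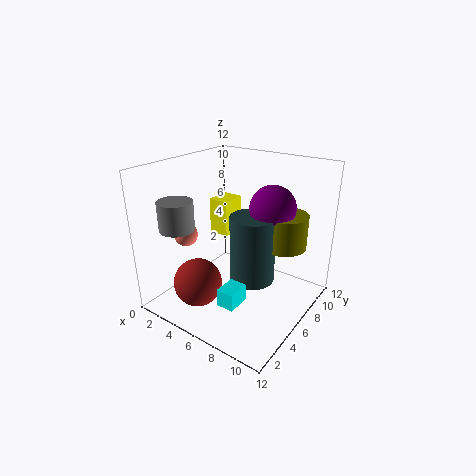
x_1 = 7.5; y_1 = 9; z_1 = 8; x_2 = 1.5; y_2 = 3.5; z_2 = 6.5; h_2 = 2.5; x_3 = 6; y_3 = 3; z_3 = 1; w_3 = 1.5; d_3 = 2; x_4 = 2; y_4 = 4; z_4 = 6; x_5 = 8.5; y_5 = 9.5; z_5 = 4.5; r_5 = 2; x_6 = 6.5; y_6 = 7.5; z_6 = 1.5; h_6 = 6; x_7 = 0.5; y_7 = 9; z_7 = 4; w_7 = 2; h_7 = 3.5; x_8 = 4; y_8 = 3; z_8 = 2.5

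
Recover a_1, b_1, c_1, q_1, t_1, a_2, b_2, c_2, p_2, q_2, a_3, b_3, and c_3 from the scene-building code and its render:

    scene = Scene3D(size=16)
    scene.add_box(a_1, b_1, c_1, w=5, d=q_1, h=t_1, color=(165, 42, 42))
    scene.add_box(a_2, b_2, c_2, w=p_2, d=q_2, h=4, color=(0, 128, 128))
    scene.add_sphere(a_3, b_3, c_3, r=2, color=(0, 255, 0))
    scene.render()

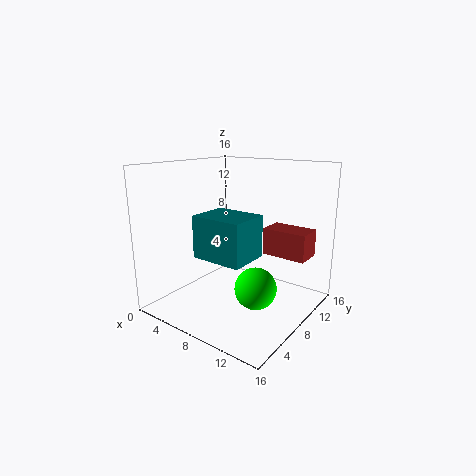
a_1 = 10, b_1 = 10, c_1 = 6, q_1 = 3, t_1 = 3, a_2 = 8, b_2 = 1, c_2 = 8, p_2 = 5, q_2 = 4, a_3 = 13, b_3 = 4, c_3 = 5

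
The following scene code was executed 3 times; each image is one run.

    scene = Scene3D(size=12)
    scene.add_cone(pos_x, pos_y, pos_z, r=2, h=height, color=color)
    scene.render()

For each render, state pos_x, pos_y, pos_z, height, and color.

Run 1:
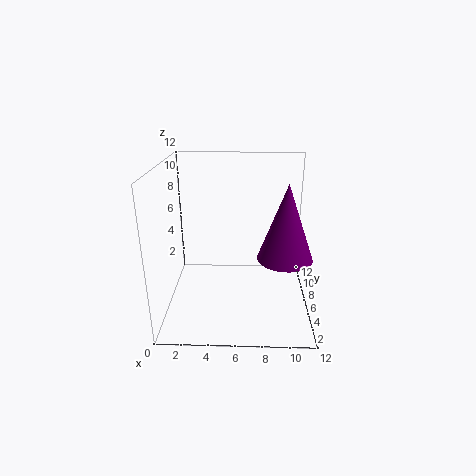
pos_x = 9.5, pos_y = 2.5, pos_z = 6, height = 5.5, color = 'purple'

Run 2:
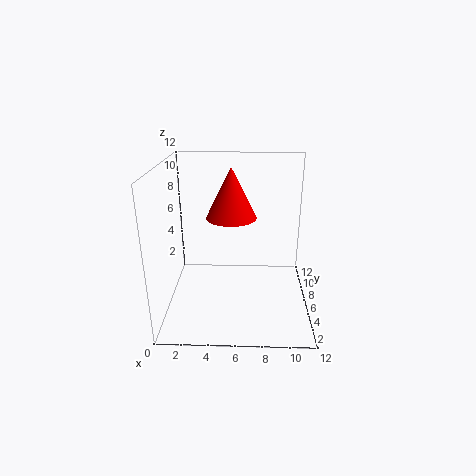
pos_x = 5.5, pos_y = 5.5, pos_z = 8, height = 4, color = 'red'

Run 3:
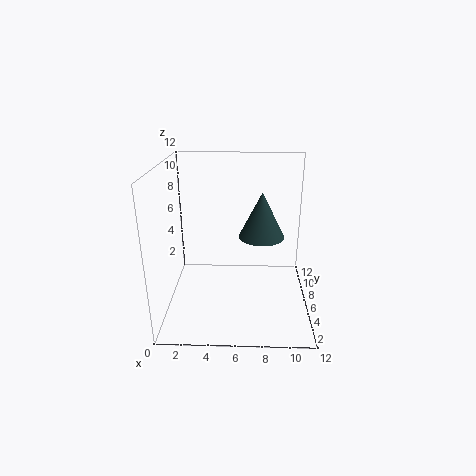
pos_x = 8, pos_y = 7.5, pos_z = 5.5, height = 4, color = 'darkslategray'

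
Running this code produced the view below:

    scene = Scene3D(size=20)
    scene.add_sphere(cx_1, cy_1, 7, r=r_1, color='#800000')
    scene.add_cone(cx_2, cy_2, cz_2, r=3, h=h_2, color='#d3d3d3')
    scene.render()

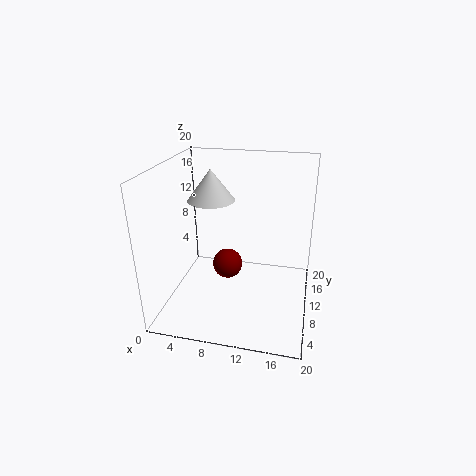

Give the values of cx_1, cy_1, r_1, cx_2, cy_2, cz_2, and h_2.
cx_1 = 9, cy_1 = 8, r_1 = 2, cx_2 = 7, cy_2 = 8, cz_2 = 16, h_2 = 4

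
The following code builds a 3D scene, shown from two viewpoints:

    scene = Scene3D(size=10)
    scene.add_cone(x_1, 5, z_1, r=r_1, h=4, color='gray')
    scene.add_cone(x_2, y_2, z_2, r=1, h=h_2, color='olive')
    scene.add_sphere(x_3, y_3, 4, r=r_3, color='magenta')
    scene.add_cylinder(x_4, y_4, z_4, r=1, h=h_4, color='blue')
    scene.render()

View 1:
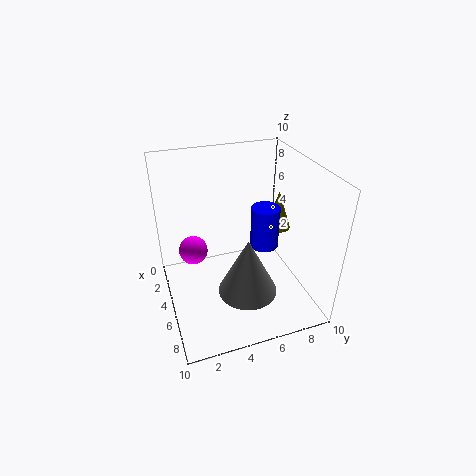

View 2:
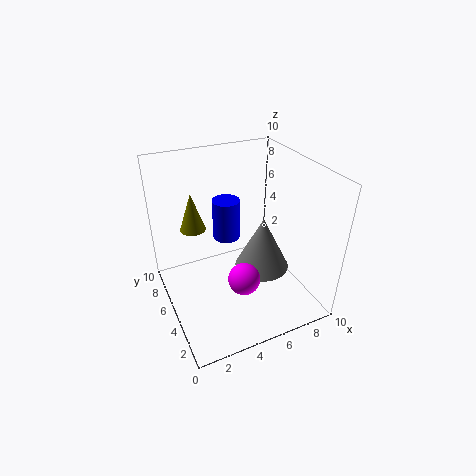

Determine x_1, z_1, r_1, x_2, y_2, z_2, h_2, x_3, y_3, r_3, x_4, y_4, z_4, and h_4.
x_1 = 7, z_1 = 2, r_1 = 2, x_2 = 3, y_2 = 9, z_2 = 4, h_2 = 3, x_3 = 4, y_3 = 2, r_3 = 1, x_4 = 5, y_4 = 7, z_4 = 4, h_4 = 3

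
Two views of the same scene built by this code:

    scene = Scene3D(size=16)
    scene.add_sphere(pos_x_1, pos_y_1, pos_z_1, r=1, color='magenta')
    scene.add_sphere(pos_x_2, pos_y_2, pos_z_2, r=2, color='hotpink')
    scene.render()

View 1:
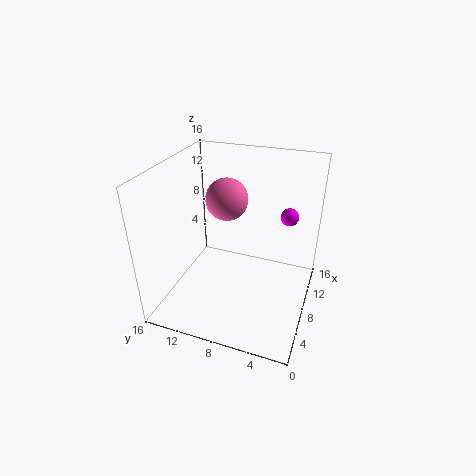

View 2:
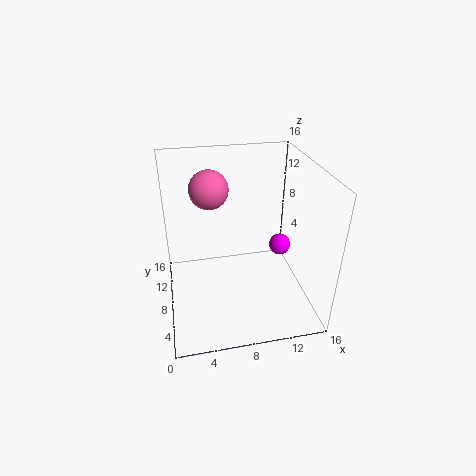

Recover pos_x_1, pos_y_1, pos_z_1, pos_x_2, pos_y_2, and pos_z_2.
pos_x_1 = 11, pos_y_1 = 3, pos_z_1 = 10, pos_x_2 = 5, pos_y_2 = 8, pos_z_2 = 14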